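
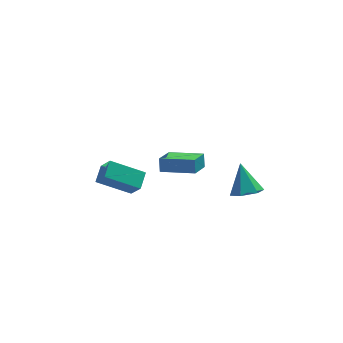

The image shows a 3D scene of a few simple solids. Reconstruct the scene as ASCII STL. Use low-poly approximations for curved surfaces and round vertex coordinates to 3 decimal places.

solid 
facet normal 0.071 -0.614 -0.786
outer loop
vertex 4.046 -0.05 -4.0
vertex 3.089 -0.056 -4.082
vertex 3.607 0.603 -4.55
endloop
endfacet
facet normal 0.787 0.610 0.096
outer loop
vertex 4.046 -0.05 -4.0
vertex 3.607 0.603 -4.55
vertex 2.951 1.136 -2.558
endloop
endfacet
facet normal 0.072 -0.615 -0.786
outer loop
vertex 3.607 0.603 -4.55
vertex 3.089 -0.056 -4.082
vertex 2.651 0.597 -4.633
endloop
endfacet
facet normal 0.016 0.967 -0.254
outer loop
vertex 3.607 0.603 -4.55
vertex 2.651 0.597 -4.633
vertex 2.951 1.136 -2.558
endloop
endfacet
facet normal 0.072 -0.615 -0.786
outer loop
vertex 2.651 0.597 -4.633
vertex 3.089 -0.056 -4.082
vertex 2.133 -0.062 -4.165
endloop
endfacet
facet normal -0.799 0.600 -0.040
outer loop
vertex 2.651 0.597 -4.633
vertex 2.133 -0.062 -4.165
vertex 2.951 1.136 -2.558
endloop
endfacet
facet normal 0.072 -0.615 -0.786
outer loop
vertex 2.133 -0.062 -4.165
vertex 3.089 -0.056 -4.082
vertex 2.571 -0.715 -3.614
endloop
endfacet
facet normal -0.843 -0.125 0.522
outer loop
vertex 2.133 -0.062 -4.165
vertex 2.571 -0.715 -3.614
vertex 2.951 1.136 -2.558
endloop
endfacet
facet normal 0.071 -0.614 -0.786
outer loop
vertex 2.571 -0.715 -3.614
vertex 3.089 -0.056 -4.082
vertex 3.528 -0.709 -3.532
endloop
endfacet
facet normal -0.072 -0.483 0.873
outer loop
vertex 2.571 -0.715 -3.614
vertex 3.528 -0.709 -3.532
vertex 2.951 1.136 -2.558
endloop
endfacet
facet normal 0.071 -0.614 -0.786
outer loop
vertex 3.528 -0.709 -3.532
vertex 3.089 -0.056 -4.082
vertex 4.046 -0.05 -4.0
endloop
endfacet
facet normal 0.743 -0.116 0.659
outer loop
vertex 3.528 -0.709 -3.532
vertex 4.046 -0.05 -4.0
vertex 2.951 1.136 -2.558
endloop
endfacet
facet normal -0.867 0.209 0.453
outer loop
vertex -4.732 -0.043 -1.125
vertex -4.283 0.874 -0.689
vertex -5.132 0.674 -2.222
endloop
endfacet
facet normal -0.404 -0.826 -0.392
outer loop
vertex -3.277 0.226 -3.191
vertex -4.732 -0.043 -1.125
vertex -5.132 0.674 -2.222
endloop
endfacet
facet normal -0.867 0.209 0.453
outer loop
vertex -5.132 0.674 -2.222
vertex -4.283 0.874 -0.689
vertex -4.683 1.591 -1.786
endloop
endfacet
facet normal -0.292 0.523 -0.801
outer loop
vertex -4.683 1.591 -1.786
vertex -3.277 0.226 -3.191
vertex -5.132 0.674 -2.222
endloop
endfacet
facet normal 0.292 -0.523 0.801
outer loop
vertex -4.732 -0.043 -1.125
vertex -2.428 0.426 -1.658
vertex -4.283 0.874 -0.689
endloop
endfacet
facet normal -0.404 -0.826 -0.392
outer loop
vertex -2.877 -0.491 -2.094
vertex -4.732 -0.043 -1.125
vertex -3.277 0.226 -3.191
endloop
endfacet
facet normal 0.292 -0.523 0.801
outer loop
vertex -2.877 -0.491 -2.094
vertex -2.428 0.426 -1.658
vertex -4.732 -0.043 -1.125
endloop
endfacet
facet normal 0.404 0.826 0.392
outer loop
vertex -4.283 0.874 -0.689
vertex -2.428 0.426 -1.658
vertex -4.683 1.591 -1.786
endloop
endfacet
facet normal -0.292 0.523 -0.801
outer loop
vertex -2.828 1.143 -2.755
vertex -3.277 0.226 -3.191
vertex -4.683 1.591 -1.786
endloop
endfacet
facet normal 0.404 0.826 0.392
outer loop
vertex -4.683 1.591 -1.786
vertex -2.428 0.426 -1.658
vertex -2.828 1.143 -2.755
endloop
endfacet
facet normal 0.867 -0.209 -0.453
outer loop
vertex -2.828 1.143 -2.755
vertex -2.877 -0.491 -2.094
vertex -3.277 0.226 -3.191
endloop
endfacet
facet normal 0.867 -0.209 -0.453
outer loop
vertex -2.428 0.426 -1.658
vertex -2.877 -0.491 -2.094
vertex -2.828 1.143 -2.755
endloop
endfacet
facet normal -0.872 0.446 -0.202
outer loop
vertex -1.274 2.712 -2.854
vertex -0.505 3.891 -3.571
vertex -1.32 2.272 -3.626
endloop
endfacet
facet normal -0.487 -0.746 0.454
outer loop
vertex 0.485 1.349 -3.209
vertex -1.274 2.712 -2.854
vertex -1.32 2.272 -3.626
endloop
endfacet
facet normal -0.872 0.446 -0.202
outer loop
vertex -1.32 2.272 -3.626
vertex -0.505 3.891 -3.571
vertex -0.551 3.451 -4.344
endloop
endfacet
facet normal -0.052 -0.494 -0.868
outer loop
vertex -0.551 3.451 -4.344
vertex 0.485 1.349 -3.209
vertex -1.32 2.272 -3.626
endloop
endfacet
facet normal 0.052 0.494 0.868
outer loop
vertex -1.274 2.712 -2.854
vertex 1.3 2.968 -3.154
vertex -0.505 3.891 -3.571
endloop
endfacet
facet normal -0.487 -0.746 0.454
outer loop
vertex 0.531 1.789 -2.436
vertex -1.274 2.712 -2.854
vertex 0.485 1.349 -3.209
endloop
endfacet
facet normal 0.052 0.494 0.868
outer loop
vertex 0.531 1.789 -2.436
vertex 1.3 2.968 -3.154
vertex -1.274 2.712 -2.854
endloop
endfacet
facet normal 0.487 0.746 -0.454
outer loop
vertex -0.505 3.891 -3.571
vertex 1.3 2.968 -3.154
vertex -0.551 3.451 -4.344
endloop
endfacet
facet normal -0.052 -0.494 -0.868
outer loop
vertex 1.254 2.528 -3.926
vertex 0.485 1.349 -3.209
vertex -0.551 3.451 -4.344
endloop
endfacet
facet normal 0.487 0.746 -0.454
outer loop
vertex -0.551 3.451 -4.344
vertex 1.3 2.968 -3.154
vertex 1.254 2.528 -3.926
endloop
endfacet
facet normal 0.872 -0.446 0.202
outer loop
vertex 1.254 2.528 -3.926
vertex 0.531 1.789 -2.436
vertex 0.485 1.349 -3.209
endloop
endfacet
facet normal 0.872 -0.446 0.202
outer loop
vertex 1.3 2.968 -3.154
vertex 0.531 1.789 -2.436
vertex 1.254 2.528 -3.926
endloop
endfacet

endsolid


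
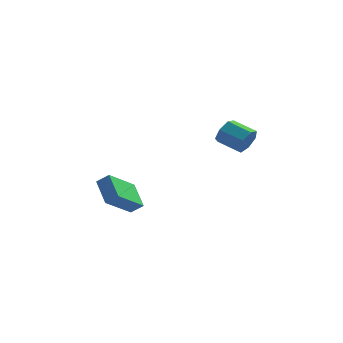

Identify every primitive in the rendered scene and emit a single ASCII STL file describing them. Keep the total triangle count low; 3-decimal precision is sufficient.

solid 
facet normal -0.792 -0.029 -0.610
outer loop
vertex -4.075 1.864 -2.072
vertex -4.83 2.988 -1.146
vertex -3.212 3.429 -3.268
endloop
endfacet
facet normal 0.459 -0.685 -0.565
outer loop
vertex -2.57 3.452 -2.774
vertex -4.075 1.864 -2.072
vertex -3.212 3.429 -3.268
endloop
endfacet
facet normal -0.792 -0.029 -0.610
outer loop
vertex -3.212 3.429 -3.268
vertex -4.83 2.988 -1.146
vertex -3.967 4.552 -2.342
endloop
endfacet
facet normal 0.401 0.728 -0.556
outer loop
vertex -3.967 4.552 -2.342
vertex -2.57 3.452 -2.774
vertex -3.212 3.429 -3.268
endloop
endfacet
facet normal -0.402 -0.728 0.556
outer loop
vertex -4.075 1.864 -2.072
vertex -4.188 3.011 -0.652
vertex -4.83 2.988 -1.146
endloop
endfacet
facet normal 0.460 -0.685 -0.564
outer loop
vertex -3.433 1.888 -1.578
vertex -4.075 1.864 -2.072
vertex -2.57 3.452 -2.774
endloop
endfacet
facet normal -0.401 -0.728 0.556
outer loop
vertex -3.433 1.888 -1.578
vertex -4.188 3.011 -0.652
vertex -4.075 1.864 -2.072
endloop
endfacet
facet normal -0.459 0.685 0.565
outer loop
vertex -4.83 2.988 -1.146
vertex -4.188 3.011 -0.652
vertex -3.967 4.552 -2.342
endloop
endfacet
facet normal 0.401 0.728 -0.556
outer loop
vertex -3.325 4.576 -1.848
vertex -2.57 3.452 -2.774
vertex -3.967 4.552 -2.342
endloop
endfacet
facet normal -0.460 0.685 0.565
outer loop
vertex -3.967 4.552 -2.342
vertex -4.188 3.011 -0.652
vertex -3.325 4.576 -1.848
endloop
endfacet
facet normal 0.792 0.029 0.610
outer loop
vertex -3.325 4.576 -1.848
vertex -3.433 1.888 -1.578
vertex -2.57 3.452 -2.774
endloop
endfacet
facet normal 0.792 0.029 0.610
outer loop
vertex -4.188 3.011 -0.652
vertex -3.433 1.888 -1.578
vertex -3.325 4.576 -1.848
endloop
endfacet
facet normal 0.889 -0.289 -0.355
outer loop
vertex 3.243 2.165 3.169
vertex 2.891 1.778 2.604
vertex 3.131 2.51 2.608
endloop
endfacet
facet normal 0.426 0.806 0.411
outer loop
vertex 3.243 2.165 3.169
vertex 3.131 2.51 2.608
vertex 2.06 2.55 3.641
endloop
endfacet
facet normal 0.425 0.807 0.410
outer loop
vertex 2.06 2.55 3.641
vertex 3.131 2.51 2.608
vertex 1.948 2.894 3.08
endloop
endfacet
facet normal -0.889 0.288 0.354
outer loop
vertex 2.06 2.55 3.641
vertex 1.948 2.894 3.08
vertex 1.709 2.162 3.076
endloop
endfacet
facet normal 0.889 -0.290 -0.355
outer loop
vertex 3.131 2.51 2.608
vertex 2.891 1.778 2.604
vertex 2.838 2.303 2.043
endloop
endfacet
facet normal 0.134 0.906 -0.401
outer loop
vertex 3.131 2.51 2.608
vertex 2.838 2.303 2.043
vertex 1.948 2.894 3.08
endloop
endfacet
facet normal 0.134 0.906 -0.402
outer loop
vertex 1.948 2.894 3.08
vertex 2.838 2.303 2.043
vertex 1.656 2.687 2.516
endloop
endfacet
facet normal -0.889 0.288 0.355
outer loop
vertex 1.948 2.894 3.08
vertex 1.656 2.687 2.516
vertex 1.709 2.162 3.076
endloop
endfacet
facet normal 0.889 -0.289 -0.354
outer loop
vertex 2.838 2.303 2.043
vertex 2.891 1.778 2.604
vertex 2.586 1.701 1.901
endloop
endfacet
facet normal -0.259 0.323 -0.910
outer loop
vertex 2.838 2.303 2.043
vertex 2.586 1.701 1.901
vertex 1.656 2.687 2.516
endloop
endfacet
facet normal -0.258 0.325 -0.910
outer loop
vertex 1.656 2.687 2.516
vertex 2.586 1.701 1.901
vertex 1.403 2.085 2.373
endloop
endfacet
facet normal -0.889 0.289 0.355
outer loop
vertex 1.656 2.687 2.516
vertex 1.403 2.085 2.373
vertex 1.709 2.162 3.076
endloop
endfacet
facet normal 0.889 -0.290 -0.354
outer loop
vertex 2.586 1.701 1.901
vertex 2.891 1.778 2.604
vertex 2.563 1.157 2.288
endloop
endfacet
facet normal -0.456 -0.503 -0.734
outer loop
vertex 2.586 1.701 1.901
vertex 2.563 1.157 2.288
vertex 1.403 2.085 2.373
endloop
endfacet
facet normal -0.456 -0.503 -0.734
outer loop
vertex 1.403 2.085 2.373
vertex 2.563 1.157 2.288
vertex 1.381 1.541 2.76
endloop
endfacet
facet normal -0.889 0.289 0.355
outer loop
vertex 1.403 2.085 2.373
vertex 1.381 1.541 2.76
vertex 1.709 2.162 3.076
endloop
endfacet
facet normal 0.889 -0.289 -0.356
outer loop
vertex 2.563 1.157 2.288
vertex 2.891 1.778 2.604
vertex 2.788 1.08 2.913
endloop
endfacet
facet normal -0.311 -0.950 -0.005
outer loop
vertex 2.563 1.157 2.288
vertex 2.788 1.08 2.913
vertex 1.381 1.541 2.76
endloop
endfacet
facet normal -0.311 -0.950 -0.006
outer loop
vertex 1.381 1.541 2.76
vertex 2.788 1.08 2.913
vertex 1.605 1.464 3.385
endloop
endfacet
facet normal -0.889 0.289 0.354
outer loop
vertex 1.381 1.541 2.76
vertex 1.605 1.464 3.385
vertex 1.709 2.162 3.076
endloop
endfacet
facet normal 0.889 -0.288 -0.355
outer loop
vertex 2.788 1.08 2.913
vertex 2.891 1.778 2.604
vertex 3.09 1.529 3.305
endloop
endfacet
facet normal 0.069 -0.682 0.728
outer loop
vertex 2.788 1.08 2.913
vertex 3.09 1.529 3.305
vertex 1.605 1.464 3.385
endloop
endfacet
facet normal 0.069 -0.682 0.728
outer loop
vertex 1.605 1.464 3.385
vertex 3.09 1.529 3.305
vertex 1.908 1.913 3.777
endloop
endfacet
facet normal -0.889 0.290 0.355
outer loop
vertex 1.605 1.464 3.385
vertex 1.908 1.913 3.777
vertex 1.709 2.162 3.076
endloop
endfacet
facet normal 0.889 -0.290 -0.355
outer loop
vertex 3.09 1.529 3.305
vertex 2.891 1.778 2.604
vertex 3.243 2.165 3.169
endloop
endfacet
facet normal 0.397 0.100 0.912
outer loop
vertex 3.09 1.529 3.305
vertex 3.243 2.165 3.169
vertex 1.908 1.913 3.777
endloop
endfacet
facet normal 0.397 0.100 0.912
outer loop
vertex 1.908 1.913 3.777
vertex 3.243 2.165 3.169
vertex 2.06 2.55 3.641
endloop
endfacet
facet normal -0.889 0.288 0.355
outer loop
vertex 1.908 1.913 3.777
vertex 2.06 2.55 3.641
vertex 1.709 2.162 3.076
endloop
endfacet

endsolid


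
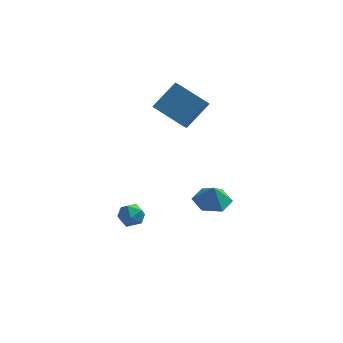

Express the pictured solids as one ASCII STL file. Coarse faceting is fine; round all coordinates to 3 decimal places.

solid 
facet normal -0.588 -0.475 -0.655
outer loop
vertex 0.089 1.66 2.698
vertex -1.486 2.574 3.448
vertex 0.227 2.497 1.967
endloop
endfacet
facet normal 0.800 -0.464 -0.381
outer loop
vertex 1.326 3.386 3.192
vertex 0.089 1.66 2.698
vertex 0.227 2.497 1.967
endloop
endfacet
facet normal -0.588 -0.475 -0.655
outer loop
vertex 0.227 2.497 1.967
vertex -1.486 2.574 3.448
vertex -1.348 3.412 2.717
endloop
endfacet
facet normal 0.123 0.747 -0.653
outer loop
vertex -1.348 3.412 2.717
vertex 1.326 3.386 3.192
vertex 0.227 2.497 1.967
endloop
endfacet
facet normal -0.123 -0.748 0.653
outer loop
vertex 0.089 1.66 2.698
vertex -0.387 3.463 4.673
vertex -1.486 2.574 3.448
endloop
endfacet
facet normal 0.800 -0.464 -0.381
outer loop
vertex 1.188 2.548 3.923
vertex 0.089 1.66 2.698
vertex 1.326 3.386 3.192
endloop
endfacet
facet normal -0.123 -0.748 0.653
outer loop
vertex 1.188 2.548 3.923
vertex -0.387 3.463 4.673
vertex 0.089 1.66 2.698
endloop
endfacet
facet normal -0.800 0.464 0.381
outer loop
vertex -1.486 2.574 3.448
vertex -0.387 3.463 4.673
vertex -1.348 3.412 2.717
endloop
endfacet
facet normal 0.123 0.748 -0.653
outer loop
vertex -0.249 4.3 3.942
vertex 1.326 3.386 3.192
vertex -1.348 3.412 2.717
endloop
endfacet
facet normal -0.800 0.464 0.381
outer loop
vertex -1.348 3.412 2.717
vertex -0.387 3.463 4.673
vertex -0.249 4.3 3.942
endloop
endfacet
facet normal 0.588 0.475 0.655
outer loop
vertex -0.249 4.3 3.942
vertex 1.188 2.548 3.923
vertex 1.326 3.386 3.192
endloop
endfacet
facet normal 0.588 0.475 0.655
outer loop
vertex -0.387 3.463 4.673
vertex 1.188 2.548 3.923
vertex -0.249 4.3 3.942
endloop
endfacet
facet normal -0.988 0.143 -0.064
outer loop
vertex -2.966 0.029 -3.372
vertex -3.07 -0.396 -2.716
vertex -2.96 0.384 -2.667
endloop
endfacet
facet normal -0.631 0.695 -0.345
outer loop
vertex -2.966 0.029 -3.372
vertex -2.96 0.384 -2.667
vertex -2.433 0.59 -3.217
endloop
endfacet
facet normal -0.216 0.446 -0.869
outer loop
vertex -2.966 0.029 -3.372
vertex -2.433 0.59 -3.217
vertex -2.218 -0.062 -3.605
endloop
endfacet
facet normal -0.316 -0.261 -0.912
outer loop
vertex -2.966 0.029 -3.372
vertex -2.218 -0.062 -3.605
vertex -2.611 -0.671 -3.295
endloop
endfacet
facet normal -0.792 -0.447 -0.415
outer loop
vertex -2.966 0.029 -3.372
vertex -2.611 -0.671 -3.295
vertex -3.07 -0.396 -2.716
endloop
endfacet
facet normal -0.207 0.965 0.163
outer loop
vertex -2.433 0.59 -3.217
vertex -2.96 0.384 -2.667
vertex -2.209 0.511 -2.465
endloop
endfacet
facet normal -0.784 0.072 0.616
outer loop
vertex -2.96 0.384 -2.667
vertex -3.07 -0.396 -2.716
vertex -2.602 -0.098 -2.155
endloop
endfacet
facet normal -0.469 -0.882 0.047
outer loop
vertex -3.07 -0.396 -2.716
vertex -2.611 -0.671 -3.295
vertex -2.387 -0.75 -2.543
endloop
endfacet
facet normal 0.302 -0.580 -0.757
outer loop
vertex -2.611 -0.671 -3.295
vertex -2.218 -0.062 -3.605
vertex -1.86 -0.544 -3.093
endloop
endfacet
facet normal 0.464 0.561 -0.685
outer loop
vertex -2.218 -0.062 -3.605
vertex -2.433 0.59 -3.217
vertex -1.75 0.236 -3.044
endloop
endfacet
facet normal 0.316 0.261 0.912
outer loop
vertex -1.854 -0.189 -2.388
vertex -2.209 0.511 -2.465
vertex -2.602 -0.098 -2.155
endloop
endfacet
facet normal 0.216 -0.446 0.869
outer loop
vertex -1.854 -0.189 -2.388
vertex -2.602 -0.098 -2.155
vertex -2.387 -0.75 -2.543
endloop
endfacet
facet normal 0.631 -0.695 0.345
outer loop
vertex -1.854 -0.189 -2.388
vertex -2.387 -0.75 -2.543
vertex -1.86 -0.544 -3.093
endloop
endfacet
facet normal 0.988 -0.143 0.064
outer loop
vertex -1.854 -0.189 -2.388
vertex -1.86 -0.544 -3.093
vertex -1.75 0.236 -3.044
endloop
endfacet
facet normal 0.792 0.447 0.415
outer loop
vertex -1.854 -0.189 -2.388
vertex -1.75 0.236 -3.044
vertex -2.209 0.511 -2.465
endloop
endfacet
facet normal -0.302 0.580 0.757
outer loop
vertex -2.602 -0.098 -2.155
vertex -2.209 0.511 -2.465
vertex -2.96 0.384 -2.667
endloop
endfacet
facet normal -0.464 -0.561 0.685
outer loop
vertex -2.387 -0.75 -2.543
vertex -2.602 -0.098 -2.155
vertex -3.07 -0.396 -2.716
endloop
endfacet
facet normal 0.207 -0.965 -0.163
outer loop
vertex -1.86 -0.544 -3.093
vertex -2.387 -0.75 -2.543
vertex -2.611 -0.671 -3.295
endloop
endfacet
facet normal 0.784 -0.072 -0.616
outer loop
vertex -1.75 0.236 -3.044
vertex -1.86 -0.544 -3.093
vertex -2.218 -0.062 -3.605
endloop
endfacet
facet normal 0.469 0.882 -0.047
outer loop
vertex -2.209 0.511 -2.465
vertex -1.75 0.236 -3.044
vertex -2.433 0.59 -3.217
endloop
endfacet
facet normal -0.080 0.148 -0.986
outer loop
vertex 2.209 -3.418 0.331
vertex 1.688 -2.593 0.497
vertex 2.674 -2.55 0.423
endloop
endfacet
facet normal 0.730 -0.446 0.518
outer loop
vertex 2.209 -3.418 0.331
vertex 2.674 -2.55 0.423
vertex 1.772 -2.747 1.523
endloop
endfacet
facet normal -0.080 0.149 -0.986
outer loop
vertex 2.674 -2.55 0.423
vertex 1.688 -2.593 0.497
vertex 2.154 -1.724 0.59
endloop
endfacet
facet normal 0.705 0.316 0.635
outer loop
vertex 2.674 -2.55 0.423
vertex 2.154 -1.724 0.59
vertex 1.772 -2.747 1.523
endloop
endfacet
facet normal -0.081 0.149 -0.986
outer loop
vertex 2.154 -1.724 0.59
vertex 1.688 -2.593 0.497
vertex 1.167 -1.768 0.664
endloop
endfacet
facet normal 0.026 0.668 0.743
outer loop
vertex 2.154 -1.724 0.59
vertex 1.167 -1.768 0.664
vertex 1.772 -2.747 1.523
endloop
endfacet
facet normal -0.080 0.149 -0.986
outer loop
vertex 1.167 -1.768 0.664
vertex 1.688 -2.593 0.497
vertex 0.702 -2.636 0.571
endloop
endfacet
facet normal -0.627 0.257 0.735
outer loop
vertex 1.167 -1.768 0.664
vertex 0.702 -2.636 0.571
vertex 1.772 -2.747 1.523
endloop
endfacet
facet normal -0.080 0.147 -0.986
outer loop
vertex 0.702 -2.636 0.571
vertex 1.688 -2.593 0.497
vertex 1.223 -3.462 0.405
endloop
endfacet
facet normal -0.603 -0.504 0.618
outer loop
vertex 0.702 -2.636 0.571
vertex 1.223 -3.462 0.405
vertex 1.772 -2.747 1.523
endloop
endfacet
facet normal -0.081 0.147 -0.986
outer loop
vertex 1.223 -3.462 0.405
vertex 1.688 -2.593 0.497
vertex 2.209 -3.418 0.331
endloop
endfacet
facet normal 0.077 -0.857 0.510
outer loop
vertex 1.223 -3.462 0.405
vertex 2.209 -3.418 0.331
vertex 1.772 -2.747 1.523
endloop
endfacet

endsolid


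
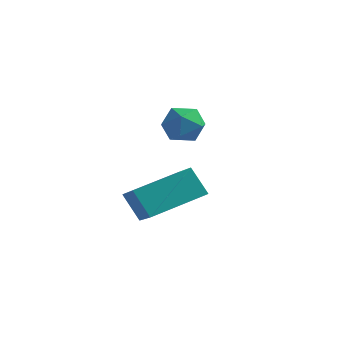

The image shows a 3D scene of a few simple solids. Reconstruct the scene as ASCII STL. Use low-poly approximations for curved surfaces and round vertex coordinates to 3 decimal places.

solid 
facet normal -0.553 0.005 0.833
outer loop
vertex -0.807 -1.561 -2.535
vertex -1.763 -0.764 -3.175
vertex -1.773 -3.23 -3.167
endloop
endfacet
facet normal 0.684 -0.569 0.457
outer loop
vertex -1.137 -3.236 -4.125
vertex -0.807 -1.561 -2.535
vertex -1.773 -3.23 -3.167
endloop
endfacet
facet normal -0.554 0.005 0.833
outer loop
vertex -1.773 -3.23 -3.167
vertex -1.763 -0.764 -3.175
vertex -2.73 -2.434 -3.808
endloop
endfacet
facet normal -0.476 -0.823 -0.311
outer loop
vertex -2.73 -2.434 -3.808
vertex -1.137 -3.236 -4.125
vertex -1.773 -3.23 -3.167
endloop
endfacet
facet normal 0.477 0.822 0.311
outer loop
vertex -0.807 -1.561 -2.535
vertex -1.127 -0.77 -4.133
vertex -1.763 -0.764 -3.175
endloop
endfacet
facet normal 0.683 -0.569 0.458
outer loop
vertex -0.17 -1.566 -3.492
vertex -0.807 -1.561 -2.535
vertex -1.137 -3.236 -4.125
endloop
endfacet
facet normal 0.475 0.823 0.312
outer loop
vertex -0.17 -1.566 -3.492
vertex -1.127 -0.77 -4.133
vertex -0.807 -1.561 -2.535
endloop
endfacet
facet normal -0.683 0.569 -0.457
outer loop
vertex -1.763 -0.764 -3.175
vertex -1.127 -0.77 -4.133
vertex -2.73 -2.434 -3.808
endloop
endfacet
facet normal -0.476 -0.822 -0.313
outer loop
vertex -2.093 -2.439 -4.765
vertex -1.137 -3.236 -4.125
vertex -2.73 -2.434 -3.808
endloop
endfacet
facet normal -0.683 0.569 -0.458
outer loop
vertex -2.73 -2.434 -3.808
vertex -1.127 -0.77 -4.133
vertex -2.093 -2.439 -4.765
endloop
endfacet
facet normal 0.554 -0.005 -0.833
outer loop
vertex -2.093 -2.439 -4.765
vertex -0.17 -1.566 -3.492
vertex -1.137 -3.236 -4.125
endloop
endfacet
facet normal 0.554 -0.005 -0.833
outer loop
vertex -1.127 -0.77 -4.133
vertex -0.17 -1.566 -3.492
vertex -2.093 -2.439 -4.765
endloop
endfacet
facet normal -0.817 0.360 0.450
outer loop
vertex -3.773 1.375 -2.068
vertex -3.423 1.255 -1.337
vertex -3.323 1.97 -1.727
endloop
endfacet
facet normal -0.727 0.660 -0.192
outer loop
vertex -3.773 1.375 -2.068
vertex -3.323 1.97 -1.727
vertex -3.255 1.812 -2.529
endloop
endfacet
facet normal -0.721 0.139 -0.679
outer loop
vertex -3.773 1.375 -2.068
vertex -3.255 1.812 -2.529
vertex -3.312 1.001 -2.634
endloop
endfacet
facet normal -0.808 -0.482 -0.339
outer loop
vertex -3.773 1.375 -2.068
vertex -3.312 1.001 -2.634
vertex -3.416 0.657 -1.897
endloop
endfacet
facet normal -0.867 -0.346 0.358
outer loop
vertex -3.773 1.375 -2.068
vertex -3.416 0.657 -1.897
vertex -3.423 1.255 -1.337
endloop
endfacet
facet normal -0.087 0.976 -0.200
outer loop
vertex -3.255 1.812 -2.529
vertex -3.323 1.97 -1.727
vertex -2.584 1.963 -2.083
endloop
endfacet
facet normal -0.233 0.491 0.840
outer loop
vertex -3.323 1.97 -1.727
vertex -3.423 1.255 -1.337
vertex -2.688 1.619 -1.346
endloop
endfacet
facet normal -0.313 -0.651 0.691
outer loop
vertex -3.423 1.255 -1.337
vertex -3.416 0.657 -1.897
vertex -2.745 0.808 -1.451
endloop
endfacet
facet normal -0.219 -0.872 -0.438
outer loop
vertex -3.416 0.657 -1.897
vertex -3.312 1.001 -2.634
vertex -2.677 0.65 -2.253
endloop
endfacet
facet normal -0.078 0.133 -0.988
outer loop
vertex -3.312 1.001 -2.634
vertex -3.255 1.812 -2.529
vertex -2.577 1.365 -2.643
endloop
endfacet
facet normal 0.808 0.482 0.339
outer loop
vertex -2.227 1.245 -1.912
vertex -2.584 1.963 -2.083
vertex -2.688 1.619 -1.346
endloop
endfacet
facet normal 0.721 -0.139 0.679
outer loop
vertex -2.227 1.245 -1.912
vertex -2.688 1.619 -1.346
vertex -2.745 0.808 -1.451
endloop
endfacet
facet normal 0.727 -0.660 0.192
outer loop
vertex -2.227 1.245 -1.912
vertex -2.745 0.808 -1.451
vertex -2.677 0.65 -2.253
endloop
endfacet
facet normal 0.817 -0.360 -0.450
outer loop
vertex -2.227 1.245 -1.912
vertex -2.677 0.65 -2.253
vertex -2.577 1.365 -2.643
endloop
endfacet
facet normal 0.867 0.346 -0.358
outer loop
vertex -2.227 1.245 -1.912
vertex -2.577 1.365 -2.643
vertex -2.584 1.963 -2.083
endloop
endfacet
facet normal 0.219 0.872 0.438
outer loop
vertex -2.688 1.619 -1.346
vertex -2.584 1.963 -2.083
vertex -3.323 1.97 -1.727
endloop
endfacet
facet normal 0.078 -0.133 0.988
outer loop
vertex -2.745 0.808 -1.451
vertex -2.688 1.619 -1.346
vertex -3.423 1.255 -1.337
endloop
endfacet
facet normal 0.087 -0.976 0.200
outer loop
vertex -2.677 0.65 -2.253
vertex -2.745 0.808 -1.451
vertex -3.416 0.657 -1.897
endloop
endfacet
facet normal 0.233 -0.491 -0.840
outer loop
vertex -2.577 1.365 -2.643
vertex -2.677 0.65 -2.253
vertex -3.312 1.001 -2.634
endloop
endfacet
facet normal 0.313 0.651 -0.691
outer loop
vertex -2.584 1.963 -2.083
vertex -2.577 1.365 -2.643
vertex -3.255 1.812 -2.529
endloop
endfacet

endsolid


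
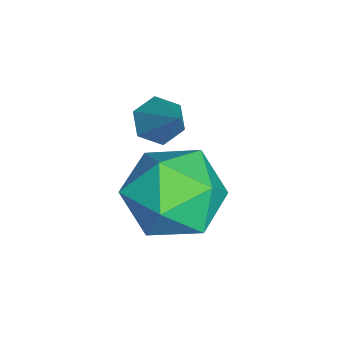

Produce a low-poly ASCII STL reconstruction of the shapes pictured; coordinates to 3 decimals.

solid 
facet normal -0.622 -0.344 -0.704
outer loop
vertex -3.518 -4.504 -3.366
vertex -3.942 -4.067 -3.205
vertex -3.511 -3.941 -3.647
endloop
endfacet
facet normal 0.945 -0.155 -0.287
outer loop
vertex -3.518 -4.504 -3.366
vertex -3.511 -3.941 -3.647
vertex -2.978 -3.533 -2.115
endloop
endfacet
facet normal -0.621 -0.344 -0.704
outer loop
vertex -3.511 -3.941 -3.647
vertex -3.942 -4.067 -3.205
vertex -3.935 -3.503 -3.487
endloop
endfacet
facet normal 0.585 0.710 -0.393
outer loop
vertex -3.511 -3.941 -3.647
vertex -3.935 -3.503 -3.487
vertex -2.978 -3.533 -2.115
endloop
endfacet
facet normal -0.622 -0.344 -0.703
outer loop
vertex -3.935 -3.503 -3.487
vertex -3.942 -4.067 -3.205
vertex -4.366 -3.629 -3.044
endloop
endfacet
facet normal -0.154 0.980 0.129
outer loop
vertex -3.935 -3.503 -3.487
vertex -4.366 -3.629 -3.044
vertex -2.978 -3.533 -2.115
endloop
endfacet
facet normal -0.622 -0.344 -0.703
outer loop
vertex -4.366 -3.629 -3.044
vertex -3.942 -4.067 -3.205
vertex -4.372 -4.193 -2.763
endloop
endfacet
facet normal -0.532 0.382 0.756
outer loop
vertex -4.366 -3.629 -3.044
vertex -4.372 -4.193 -2.763
vertex -2.978 -3.533 -2.115
endloop
endfacet
facet normal -0.622 -0.344 -0.703
outer loop
vertex -4.372 -4.193 -2.763
vertex -3.942 -4.067 -3.205
vertex -3.948 -4.63 -2.924
endloop
endfacet
facet normal -0.171 -0.482 0.859
outer loop
vertex -4.372 -4.193 -2.763
vertex -3.948 -4.63 -2.924
vertex -2.978 -3.533 -2.115
endloop
endfacet
facet normal -0.622 -0.344 -0.703
outer loop
vertex -3.948 -4.63 -2.924
vertex -3.942 -4.067 -3.205
vertex -3.518 -4.504 -3.366
endloop
endfacet
facet normal 0.567 -0.751 0.338
outer loop
vertex -3.948 -4.63 -2.924
vertex -3.518 -4.504 -3.366
vertex -2.978 -3.533 -2.115
endloop
endfacet
facet normal -0.079 0.373 0.925
outer loop
vertex -2.674 -3.075 -2.884
vertex -1.82 -3.895 -2.481
vertex -1.46 -2.774 -2.902
endloop
endfacet
facet normal -0.210 0.875 0.436
outer loop
vertex -2.674 -3.075 -2.884
vertex -1.46 -2.774 -2.902
vertex -2.194 -2.469 -3.868
endloop
endfacet
facet normal -0.757 0.653 0.033
outer loop
vertex -2.674 -3.075 -2.884
vertex -2.194 -2.469 -3.868
vertex -3.008 -3.403 -4.045
endloop
endfacet
facet normal -0.962 0.014 0.273
outer loop
vertex -2.674 -3.075 -2.884
vertex -3.008 -3.403 -4.045
vertex -2.777 -4.284 -3.187
endloop
endfacet
facet normal -0.543 -0.160 0.824
outer loop
vertex -2.674 -3.075 -2.884
vertex -2.777 -4.284 -3.187
vertex -1.82 -3.895 -2.481
endloop
endfacet
facet normal 0.365 0.931 0.017
outer loop
vertex -2.194 -2.469 -3.868
vertex -1.46 -2.774 -2.902
vertex -1.043 -2.916 -4.073
endloop
endfacet
facet normal 0.577 0.118 0.808
outer loop
vertex -1.46 -2.774 -2.902
vertex -1.82 -3.895 -2.481
vertex -0.812 -3.797 -3.215
endloop
endfacet
facet normal -0.174 -0.744 0.645
outer loop
vertex -1.82 -3.895 -2.481
vertex -2.777 -4.284 -3.187
vertex -1.626 -4.731 -3.392
endloop
endfacet
facet normal -0.851 -0.464 -0.247
outer loop
vertex -2.777 -4.284 -3.187
vertex -3.008 -3.403 -4.045
vertex -2.36 -4.426 -4.358
endloop
endfacet
facet normal -0.518 0.572 -0.635
outer loop
vertex -3.008 -3.403 -4.045
vertex -2.194 -2.469 -3.868
vertex -2.0 -3.305 -4.779
endloop
endfacet
facet normal 0.962 -0.014 -0.273
outer loop
vertex -1.146 -4.125 -4.376
vertex -1.043 -2.916 -4.073
vertex -0.812 -3.797 -3.215
endloop
endfacet
facet normal 0.757 -0.653 -0.033
outer loop
vertex -1.146 -4.125 -4.376
vertex -0.812 -3.797 -3.215
vertex -1.626 -4.731 -3.392
endloop
endfacet
facet normal 0.210 -0.875 -0.436
outer loop
vertex -1.146 -4.125 -4.376
vertex -1.626 -4.731 -3.392
vertex -2.36 -4.426 -4.358
endloop
endfacet
facet normal 0.079 -0.373 -0.925
outer loop
vertex -1.146 -4.125 -4.376
vertex -2.36 -4.426 -4.358
vertex -2.0 -3.305 -4.779
endloop
endfacet
facet normal 0.543 0.160 -0.824
outer loop
vertex -1.146 -4.125 -4.376
vertex -2.0 -3.305 -4.779
vertex -1.043 -2.916 -4.073
endloop
endfacet
facet normal 0.851 0.464 0.247
outer loop
vertex -0.812 -3.797 -3.215
vertex -1.043 -2.916 -4.073
vertex -1.46 -2.774 -2.902
endloop
endfacet
facet normal 0.518 -0.572 0.635
outer loop
vertex -1.626 -4.731 -3.392
vertex -0.812 -3.797 -3.215
vertex -1.82 -3.895 -2.481
endloop
endfacet
facet normal -0.365 -0.931 -0.017
outer loop
vertex -2.36 -4.426 -4.358
vertex -1.626 -4.731 -3.392
vertex -2.777 -4.284 -3.187
endloop
endfacet
facet normal -0.577 -0.118 -0.808
outer loop
vertex -2.0 -3.305 -4.779
vertex -2.36 -4.426 -4.358
vertex -3.008 -3.403 -4.045
endloop
endfacet
facet normal 0.174 0.744 -0.645
outer loop
vertex -1.043 -2.916 -4.073
vertex -2.0 -3.305 -4.779
vertex -2.194 -2.469 -3.868
endloop
endfacet

endsolid


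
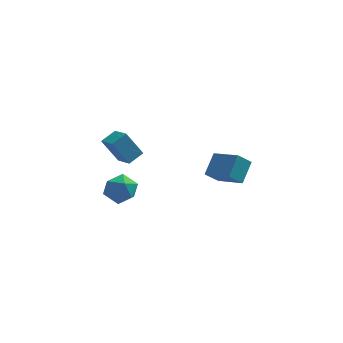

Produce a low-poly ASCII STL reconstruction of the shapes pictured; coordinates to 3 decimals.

solid 
facet normal -0.034 0.930 0.366
outer loop
vertex -2.346 3.632 -3.863
vertex -3.427 3.499 -3.624
vertex -2.652 3.23 -2.869
endloop
endfacet
facet normal 0.616 0.646 0.451
outer loop
vertex -2.346 3.632 -3.863
vertex -2.652 3.23 -2.869
vertex -1.786 2.782 -3.409
endloop
endfacet
facet normal 0.864 0.465 -0.194
outer loop
vertex -2.346 3.632 -3.863
vertex -1.786 2.782 -3.409
vertex -2.026 2.774 -4.498
endloop
endfacet
facet normal 0.367 0.638 -0.677
outer loop
vertex -2.346 3.632 -3.863
vertex -2.026 2.774 -4.498
vertex -3.04 3.217 -4.63
endloop
endfacet
facet normal -0.187 0.925 -0.331
outer loop
vertex -2.346 3.632 -3.863
vertex -3.04 3.217 -4.63
vertex -3.427 3.499 -3.624
endloop
endfacet
facet normal 0.547 0.049 0.836
outer loop
vertex -1.786 2.782 -3.409
vertex -2.652 3.23 -2.869
vertex -2.52 2.123 -2.89
endloop
endfacet
facet normal -0.504 0.508 0.698
outer loop
vertex -2.652 3.23 -2.869
vertex -3.427 3.499 -3.624
vertex -3.534 2.566 -3.022
endloop
endfacet
facet normal -0.752 0.500 -0.429
outer loop
vertex -3.427 3.499 -3.624
vertex -3.04 3.217 -4.63
vertex -3.774 2.558 -4.111
endloop
endfacet
facet normal 0.144 0.036 -0.989
outer loop
vertex -3.04 3.217 -4.63
vertex -2.026 2.774 -4.498
vertex -2.908 2.11 -4.651
endloop
endfacet
facet normal 0.948 -0.242 -0.207
outer loop
vertex -2.026 2.774 -4.498
vertex -1.786 2.782 -3.409
vertex -2.133 1.841 -3.896
endloop
endfacet
facet normal -0.367 -0.638 0.677
outer loop
vertex -3.214 1.708 -3.657
vertex -2.52 2.123 -2.89
vertex -3.534 2.566 -3.022
endloop
endfacet
facet normal -0.864 -0.465 0.194
outer loop
vertex -3.214 1.708 -3.657
vertex -3.534 2.566 -3.022
vertex -3.774 2.558 -4.111
endloop
endfacet
facet normal -0.616 -0.646 -0.451
outer loop
vertex -3.214 1.708 -3.657
vertex -3.774 2.558 -4.111
vertex -2.908 2.11 -4.651
endloop
endfacet
facet normal 0.034 -0.930 -0.366
outer loop
vertex -3.214 1.708 -3.657
vertex -2.908 2.11 -4.651
vertex -2.133 1.841 -3.896
endloop
endfacet
facet normal 0.187 -0.925 0.331
outer loop
vertex -3.214 1.708 -3.657
vertex -2.133 1.841 -3.896
vertex -2.52 2.123 -2.89
endloop
endfacet
facet normal -0.144 -0.036 0.989
outer loop
vertex -3.534 2.566 -3.022
vertex -2.52 2.123 -2.89
vertex -2.652 3.23 -2.869
endloop
endfacet
facet normal -0.948 0.242 0.207
outer loop
vertex -3.774 2.558 -4.111
vertex -3.534 2.566 -3.022
vertex -3.427 3.499 -3.624
endloop
endfacet
facet normal -0.547 -0.049 -0.836
outer loop
vertex -2.908 2.11 -4.651
vertex -3.774 2.558 -4.111
vertex -3.04 3.217 -4.63
endloop
endfacet
facet normal 0.504 -0.508 -0.698
outer loop
vertex -2.133 1.841 -3.896
vertex -2.908 2.11 -4.651
vertex -2.026 2.774 -4.498
endloop
endfacet
facet normal 0.752 -0.500 0.429
outer loop
vertex -2.52 2.123 -2.89
vertex -2.133 1.841 -3.896
vertex -1.786 2.782 -3.409
endloop
endfacet
facet normal -0.673 0.639 -0.372
outer loop
vertex 2.497 1.444 0.215
vertex 3.256 1.779 -0.581
vertex 1.979 0.341 -0.743
endloop
endfacet
facet normal -0.660 -0.291 0.692
outer loop
vertex 3.284 -0.899 -0.019
vertex 2.497 1.444 0.215
vertex 1.979 0.341 -0.743
endloop
endfacet
facet normal -0.673 0.639 -0.372
outer loop
vertex 1.979 0.341 -0.743
vertex 3.256 1.779 -0.581
vertex 2.738 0.676 -1.539
endloop
endfacet
facet normal -0.334 -0.712 -0.618
outer loop
vertex 2.738 0.676 -1.539
vertex 3.284 -0.899 -0.019
vertex 1.979 0.341 -0.743
endloop
endfacet
facet normal 0.334 0.712 0.618
outer loop
vertex 2.497 1.444 0.215
vertex 4.561 0.539 0.143
vertex 3.256 1.779 -0.581
endloop
endfacet
facet normal -0.660 -0.291 0.692
outer loop
vertex 3.802 0.204 0.939
vertex 2.497 1.444 0.215
vertex 3.284 -0.899 -0.019
endloop
endfacet
facet normal 0.334 0.712 0.618
outer loop
vertex 3.802 0.204 0.939
vertex 4.561 0.539 0.143
vertex 2.497 1.444 0.215
endloop
endfacet
facet normal 0.660 0.291 -0.692
outer loop
vertex 3.256 1.779 -0.581
vertex 4.561 0.539 0.143
vertex 2.738 0.676 -1.539
endloop
endfacet
facet normal -0.334 -0.712 -0.618
outer loop
vertex 4.043 -0.564 -0.815
vertex 3.284 -0.899 -0.019
vertex 2.738 0.676 -1.539
endloop
endfacet
facet normal 0.660 0.291 -0.692
outer loop
vertex 2.738 0.676 -1.539
vertex 4.561 0.539 0.143
vertex 4.043 -0.564 -0.815
endloop
endfacet
facet normal 0.673 -0.639 0.372
outer loop
vertex 4.043 -0.564 -0.815
vertex 3.802 0.204 0.939
vertex 3.284 -0.899 -0.019
endloop
endfacet
facet normal 0.673 -0.639 0.372
outer loop
vertex 4.561 0.539 0.143
vertex 3.802 0.204 0.939
vertex 4.043 -0.564 -0.815
endloop
endfacet
facet normal -0.477 0.791 -0.383
outer loop
vertex -3.589 -2.028 3.719
vertex -2.863 -1.405 4.101
vertex -2.696 -2.186 2.281
endloop
endfacet
facet normal -0.705 -0.604 -0.372
outer loop
vertex -2.077 -3.215 2.779
vertex -3.589 -2.028 3.719
vertex -2.696 -2.186 2.281
endloop
endfacet
facet normal -0.477 0.791 -0.383
outer loop
vertex -2.696 -2.186 2.281
vertex -2.863 -1.405 4.101
vertex -1.97 -1.563 2.664
endloop
endfacet
facet normal 0.526 -0.093 -0.846
outer loop
vertex -1.97 -1.563 2.664
vertex -2.077 -3.215 2.779
vertex -2.696 -2.186 2.281
endloop
endfacet
facet normal -0.525 0.093 0.846
outer loop
vertex -3.589 -2.028 3.719
vertex -2.244 -2.434 4.599
vertex -2.863 -1.405 4.101
endloop
endfacet
facet normal -0.705 -0.604 -0.372
outer loop
vertex -2.97 -3.057 4.216
vertex -3.589 -2.028 3.719
vertex -2.077 -3.215 2.779
endloop
endfacet
facet normal -0.525 0.092 0.846
outer loop
vertex -2.97 -3.057 4.216
vertex -2.244 -2.434 4.599
vertex -3.589 -2.028 3.719
endloop
endfacet
facet normal 0.705 0.604 0.372
outer loop
vertex -2.863 -1.405 4.101
vertex -2.244 -2.434 4.599
vertex -1.97 -1.563 2.664
endloop
endfacet
facet normal 0.525 -0.093 -0.846
outer loop
vertex -1.351 -2.592 3.161
vertex -2.077 -3.215 2.779
vertex -1.97 -1.563 2.664
endloop
endfacet
facet normal 0.705 0.604 0.372
outer loop
vertex -1.97 -1.563 2.664
vertex -2.244 -2.434 4.599
vertex -1.351 -2.592 3.161
endloop
endfacet
facet normal 0.477 -0.791 0.383
outer loop
vertex -1.351 -2.592 3.161
vertex -2.97 -3.057 4.216
vertex -2.077 -3.215 2.779
endloop
endfacet
facet normal 0.477 -0.791 0.383
outer loop
vertex -2.244 -2.434 4.599
vertex -2.97 -3.057 4.216
vertex -1.351 -2.592 3.161
endloop
endfacet

endsolid


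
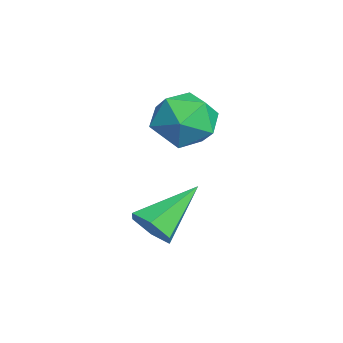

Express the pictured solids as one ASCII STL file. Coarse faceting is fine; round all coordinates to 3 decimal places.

solid 
facet normal -0.783 0.594 0.186
outer loop
vertex -2.761 -2.446 2.156
vertex -2.471 -2.431 3.33
vertex -2.015 -1.596 2.584
endloop
endfacet
facet normal -0.531 0.704 -0.472
outer loop
vertex -2.761 -2.446 2.156
vertex -2.015 -1.596 2.584
vertex -1.779 -2.129 1.525
endloop
endfacet
facet normal -0.558 0.084 -0.826
outer loop
vertex -2.761 -2.446 2.156
vertex -1.779 -2.129 1.525
vertex -2.089 -3.294 1.616
endloop
endfacet
facet normal -0.827 -0.409 -0.386
outer loop
vertex -2.761 -2.446 2.156
vertex -2.089 -3.294 1.616
vertex -2.517 -3.481 2.731
endloop
endfacet
facet normal -0.966 -0.095 0.240
outer loop
vertex -2.761 -2.446 2.156
vertex -2.517 -3.481 2.731
vertex -2.471 -2.431 3.33
endloop
endfacet
facet normal 0.154 0.896 -0.416
outer loop
vertex -1.779 -2.129 1.525
vertex -2.015 -1.596 2.584
vertex -0.883 -1.919 2.309
endloop
endfacet
facet normal -0.254 0.718 0.648
outer loop
vertex -2.015 -1.596 2.584
vertex -2.471 -2.431 3.33
vertex -1.311 -2.106 3.424
endloop
endfacet
facet normal -0.551 -0.395 0.735
outer loop
vertex -2.471 -2.431 3.33
vertex -2.517 -3.481 2.731
vertex -1.621 -3.271 3.515
endloop
endfacet
facet normal -0.325 -0.904 -0.276
outer loop
vertex -2.517 -3.481 2.731
vertex -2.089 -3.294 1.616
vertex -1.385 -3.804 2.456
endloop
endfacet
facet normal 0.110 -0.106 -0.988
outer loop
vertex -2.089 -3.294 1.616
vertex -1.779 -2.129 1.525
vertex -0.929 -2.969 1.71
endloop
endfacet
facet normal 0.827 0.409 0.386
outer loop
vertex -0.639 -2.954 2.884
vertex -0.883 -1.919 2.309
vertex -1.311 -2.106 3.424
endloop
endfacet
facet normal 0.558 -0.084 0.826
outer loop
vertex -0.639 -2.954 2.884
vertex -1.311 -2.106 3.424
vertex -1.621 -3.271 3.515
endloop
endfacet
facet normal 0.531 -0.704 0.472
outer loop
vertex -0.639 -2.954 2.884
vertex -1.621 -3.271 3.515
vertex -1.385 -3.804 2.456
endloop
endfacet
facet normal 0.783 -0.594 -0.186
outer loop
vertex -0.639 -2.954 2.884
vertex -1.385 -3.804 2.456
vertex -0.929 -2.969 1.71
endloop
endfacet
facet normal 0.966 0.095 -0.240
outer loop
vertex -0.639 -2.954 2.884
vertex -0.929 -2.969 1.71
vertex -0.883 -1.919 2.309
endloop
endfacet
facet normal 0.325 0.904 0.276
outer loop
vertex -1.311 -2.106 3.424
vertex -0.883 -1.919 2.309
vertex -2.015 -1.596 2.584
endloop
endfacet
facet normal -0.110 0.106 0.988
outer loop
vertex -1.621 -3.271 3.515
vertex -1.311 -2.106 3.424
vertex -2.471 -2.431 3.33
endloop
endfacet
facet normal -0.154 -0.896 0.416
outer loop
vertex -1.385 -3.804 2.456
vertex -1.621 -3.271 3.515
vertex -2.517 -3.481 2.731
endloop
endfacet
facet normal 0.254 -0.718 -0.648
outer loop
vertex -0.929 -2.969 1.71
vertex -1.385 -3.804 2.456
vertex -2.089 -3.294 1.616
endloop
endfacet
facet normal 0.551 0.395 -0.735
outer loop
vertex -0.883 -1.919 2.309
vertex -0.929 -2.969 1.71
vertex -1.779 -2.129 1.525
endloop
endfacet
facet normal 0.458 -0.711 -0.533
outer loop
vertex 1.083 -4.046 -0.316
vertex 0.49 -3.975 -0.921
vertex 1.192 -3.497 -0.955
endloop
endfacet
facet normal 0.686 0.490 0.538
outer loop
vertex 1.083 -4.046 -0.316
vertex 1.192 -3.497 -0.955
vertex -0.51 -2.425 0.241
endloop
endfacet
facet normal 0.458 -0.711 -0.533
outer loop
vertex 1.192 -3.497 -0.955
vertex 0.49 -3.975 -0.921
vertex 0.599 -3.426 -1.56
endloop
endfacet
facet normal 0.375 0.889 -0.263
outer loop
vertex 1.192 -3.497 -0.955
vertex 0.599 -3.426 -1.56
vertex -0.51 -2.425 0.241
endloop
endfacet
facet normal 0.458 -0.711 -0.533
outer loop
vertex 0.599 -3.426 -1.56
vertex 0.49 -3.975 -0.921
vertex -0.103 -3.904 -1.526
endloop
endfacet
facet normal -0.458 0.627 -0.630
outer loop
vertex 0.599 -3.426 -1.56
vertex -0.103 -3.904 -1.526
vertex -0.51 -2.425 0.241
endloop
endfacet
facet normal 0.459 -0.711 -0.533
outer loop
vertex -0.103 -3.904 -1.526
vertex 0.49 -3.975 -0.921
vertex -0.212 -4.454 -0.886
endloop
endfacet
facet normal -0.980 -0.035 -0.197
outer loop
vertex -0.103 -3.904 -1.526
vertex -0.212 -4.454 -0.886
vertex -0.51 -2.425 0.241
endloop
endfacet
facet normal 0.459 -0.711 -0.533
outer loop
vertex -0.212 -4.454 -0.886
vertex 0.49 -3.975 -0.921
vertex 0.381 -4.525 -0.281
endloop
endfacet
facet normal -0.668 -0.434 0.604
outer loop
vertex -0.212 -4.454 -0.886
vertex 0.381 -4.525 -0.281
vertex -0.51 -2.425 0.241
endloop
endfacet
facet normal 0.459 -0.711 -0.533
outer loop
vertex 0.381 -4.525 -0.281
vertex 0.49 -3.975 -0.921
vertex 1.083 -4.046 -0.316
endloop
endfacet
facet normal 0.165 -0.171 0.971
outer loop
vertex 0.381 -4.525 -0.281
vertex 1.083 -4.046 -0.316
vertex -0.51 -2.425 0.241
endloop
endfacet

endsolid


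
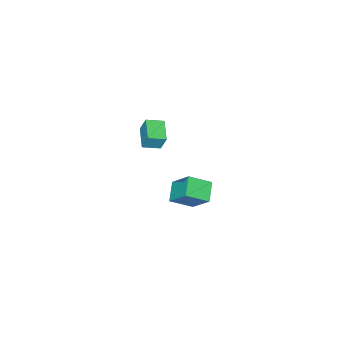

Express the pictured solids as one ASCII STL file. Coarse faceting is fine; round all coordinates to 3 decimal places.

solid 
facet normal -0.739 0.624 -0.254
outer loop
vertex -0.711 -2.392 4.376
vertex 0.293 -1.376 3.953
vertex -0.715 -2.853 3.257
endloop
endfacet
facet normal -0.674 -0.682 0.284
outer loop
vertex 0.127 -3.564 3.547
vertex -0.711 -2.392 4.376
vertex -0.715 -2.853 3.257
endloop
endfacet
facet normal -0.739 0.624 -0.254
outer loop
vertex -0.715 -2.853 3.257
vertex 0.293 -1.376 3.953
vertex 0.288 -1.837 2.834
endloop
endfacet
facet normal -0.004 -0.381 -0.924
outer loop
vertex 0.288 -1.837 2.834
vertex 0.127 -3.564 3.547
vertex -0.715 -2.853 3.257
endloop
endfacet
facet normal 0.004 0.381 0.924
outer loop
vertex -0.711 -2.392 4.376
vertex 1.135 -2.087 4.243
vertex 0.293 -1.376 3.953
endloop
endfacet
facet normal -0.673 -0.682 0.284
outer loop
vertex 0.132 -3.103 4.666
vertex -0.711 -2.392 4.376
vertex 0.127 -3.564 3.547
endloop
endfacet
facet normal 0.004 0.381 0.924
outer loop
vertex 0.132 -3.103 4.666
vertex 1.135 -2.087 4.243
vertex -0.711 -2.392 4.376
endloop
endfacet
facet normal 0.674 0.682 -0.284
outer loop
vertex 0.293 -1.376 3.953
vertex 1.135 -2.087 4.243
vertex 0.288 -1.837 2.834
endloop
endfacet
facet normal -0.004 -0.381 -0.924
outer loop
vertex 1.131 -2.548 3.124
vertex 0.127 -3.564 3.547
vertex 0.288 -1.837 2.834
endloop
endfacet
facet normal 0.673 0.683 -0.284
outer loop
vertex 0.288 -1.837 2.834
vertex 1.135 -2.087 4.243
vertex 1.131 -2.548 3.124
endloop
endfacet
facet normal 0.739 -0.624 0.254
outer loop
vertex 1.131 -2.548 3.124
vertex 0.132 -3.103 4.666
vertex 0.127 -3.564 3.547
endloop
endfacet
facet normal 0.739 -0.624 0.254
outer loop
vertex 1.135 -2.087 4.243
vertex 0.132 -3.103 4.666
vertex 1.131 -2.548 3.124
endloop
endfacet
facet normal -0.660 0.568 -0.491
outer loop
vertex -3.831 -1.26 -3.186
vertex -2.743 -0.579 -3.861
vertex -3.9 -2.611 -4.658
endloop
endfacet
facet normal -0.750 -0.469 0.466
outer loop
vertex -2.797 -3.561 -3.839
vertex -3.831 -1.26 -3.186
vertex -3.9 -2.611 -4.658
endloop
endfacet
facet normal -0.660 0.568 -0.491
outer loop
vertex -3.9 -2.611 -4.658
vertex -2.743 -0.579 -3.861
vertex -2.812 -1.931 -5.334
endloop
endfacet
facet normal -0.035 -0.676 -0.736
outer loop
vertex -2.812 -1.931 -5.334
vertex -2.797 -3.561 -3.839
vertex -3.9 -2.611 -4.658
endloop
endfacet
facet normal 0.034 0.675 0.737
outer loop
vertex -3.831 -1.26 -3.186
vertex -1.64 -1.529 -3.042
vertex -2.743 -0.579 -3.861
endloop
endfacet
facet normal -0.750 -0.469 0.466
outer loop
vertex -2.728 -2.209 -2.366
vertex -3.831 -1.26 -3.186
vertex -2.797 -3.561 -3.839
endloop
endfacet
facet normal 0.035 0.676 0.736
outer loop
vertex -2.728 -2.209 -2.366
vertex -1.64 -1.529 -3.042
vertex -3.831 -1.26 -3.186
endloop
endfacet
facet normal 0.750 0.469 -0.466
outer loop
vertex -2.743 -0.579 -3.861
vertex -1.64 -1.529 -3.042
vertex -2.812 -1.931 -5.334
endloop
endfacet
facet normal -0.034 -0.676 -0.736
outer loop
vertex -1.709 -2.88 -4.514
vertex -2.797 -3.561 -3.839
vertex -2.812 -1.931 -5.334
endloop
endfacet
facet normal 0.750 0.469 -0.466
outer loop
vertex -2.812 -1.931 -5.334
vertex -1.64 -1.529 -3.042
vertex -1.709 -2.88 -4.514
endloop
endfacet
facet normal 0.660 -0.568 0.491
outer loop
vertex -1.709 -2.88 -4.514
vertex -2.728 -2.209 -2.366
vertex -2.797 -3.561 -3.839
endloop
endfacet
facet normal 0.660 -0.568 0.491
outer loop
vertex -1.64 -1.529 -3.042
vertex -2.728 -2.209 -2.366
vertex -1.709 -2.88 -4.514
endloop
endfacet

endsolid


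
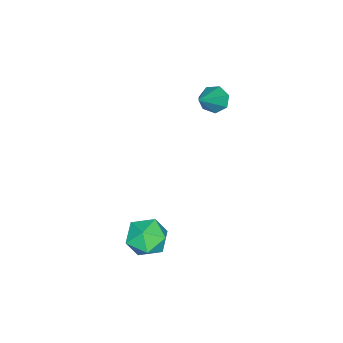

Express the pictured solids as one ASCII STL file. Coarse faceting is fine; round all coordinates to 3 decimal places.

solid 
facet normal -0.061 -0.245 0.968
outer loop
vertex 0.455 2.999 -2.827
vertex 0.901 2.161 -3.011
vertex 1.42 2.943 -2.78
endloop
endfacet
facet normal -0.016 0.463 0.886
outer loop
vertex 0.455 2.999 -2.827
vertex 1.42 2.943 -2.78
vertex 0.999 3.712 -3.189
endloop
endfacet
facet normal -0.563 0.673 0.479
outer loop
vertex 0.455 2.999 -2.827
vertex 0.999 3.712 -3.189
vertex 0.22 3.405 -3.673
endloop
endfacet
facet normal -0.946 0.096 0.309
outer loop
vertex 0.455 2.999 -2.827
vertex 0.22 3.405 -3.673
vertex 0.159 2.446 -3.563
endloop
endfacet
facet normal -0.636 -0.472 0.611
outer loop
vertex 0.455 2.999 -2.827
vertex 0.159 2.446 -3.563
vertex 0.901 2.161 -3.011
endloop
endfacet
facet normal 0.588 0.607 0.535
outer loop
vertex 0.999 3.712 -3.189
vertex 1.42 2.943 -2.78
vertex 1.781 3.314 -3.597
endloop
endfacet
facet normal 0.515 -0.539 0.667
outer loop
vertex 1.42 2.943 -2.78
vertex 0.901 2.161 -3.011
vertex 1.72 2.355 -3.487
endloop
endfacet
facet normal -0.414 -0.906 0.089
outer loop
vertex 0.901 2.161 -3.011
vertex 0.159 2.446 -3.563
vertex 0.941 2.048 -3.971
endloop
endfacet
facet normal -0.917 0.012 -0.399
outer loop
vertex 0.159 2.446 -3.563
vertex 0.22 3.405 -3.673
vertex 0.52 2.817 -4.38
endloop
endfacet
facet normal -0.296 0.947 -0.124
outer loop
vertex 0.22 3.405 -3.673
vertex 0.999 3.712 -3.189
vertex 1.039 3.599 -4.149
endloop
endfacet
facet normal 0.946 -0.096 -0.309
outer loop
vertex 1.485 2.761 -4.333
vertex 1.781 3.314 -3.597
vertex 1.72 2.355 -3.487
endloop
endfacet
facet normal 0.563 -0.673 -0.479
outer loop
vertex 1.485 2.761 -4.333
vertex 1.72 2.355 -3.487
vertex 0.941 2.048 -3.971
endloop
endfacet
facet normal 0.016 -0.463 -0.886
outer loop
vertex 1.485 2.761 -4.333
vertex 0.941 2.048 -3.971
vertex 0.52 2.817 -4.38
endloop
endfacet
facet normal 0.061 0.245 -0.968
outer loop
vertex 1.485 2.761 -4.333
vertex 0.52 2.817 -4.38
vertex 1.039 3.599 -4.149
endloop
endfacet
facet normal 0.636 0.472 -0.611
outer loop
vertex 1.485 2.761 -4.333
vertex 1.039 3.599 -4.149
vertex 1.781 3.314 -3.597
endloop
endfacet
facet normal 0.917 -0.012 0.399
outer loop
vertex 1.72 2.355 -3.487
vertex 1.781 3.314 -3.597
vertex 1.42 2.943 -2.78
endloop
endfacet
facet normal 0.296 -0.947 0.124
outer loop
vertex 0.941 2.048 -3.971
vertex 1.72 2.355 -3.487
vertex 0.901 2.161 -3.011
endloop
endfacet
facet normal -0.588 -0.607 -0.535
outer loop
vertex 0.52 2.817 -4.38
vertex 0.941 2.048 -3.971
vertex 0.159 2.446 -3.563
endloop
endfacet
facet normal -0.515 0.539 -0.667
outer loop
vertex 1.039 3.599 -4.149
vertex 0.52 2.817 -4.38
vertex 0.22 3.405 -3.673
endloop
endfacet
facet normal 0.414 0.906 -0.089
outer loop
vertex 1.781 3.314 -3.597
vertex 1.039 3.599 -4.149
vertex 0.999 3.712 -3.189
endloop
endfacet
facet normal -0.773 0.004 -0.634
outer loop
vertex -3.717 3.583 0.53
vertex -4.101 3.345 0.997
vertex -3.978 3.966 0.851
endloop
endfacet
facet normal 0.648 0.698 -0.306
outer loop
vertex -3.717 3.583 0.53
vertex -3.978 3.966 0.851
vertex -2.679 3.335 2.163
endloop
endfacet
facet normal -0.773 0.004 -0.634
outer loop
vertex -3.978 3.966 0.851
vertex -4.101 3.345 0.997
vertex -4.332 3.881 1.282
endloop
endfacet
facet normal 0.147 0.940 0.306
outer loop
vertex -3.978 3.966 0.851
vertex -4.332 3.881 1.282
vertex -2.679 3.335 2.163
endloop
endfacet
facet normal -0.773 0.004 -0.634
outer loop
vertex -4.332 3.881 1.282
vertex -4.101 3.345 0.997
vertex -4.512 3.392 1.498
endloop
endfacet
facet normal -0.287 0.474 0.833
outer loop
vertex -4.332 3.881 1.282
vertex -4.512 3.392 1.498
vertex -2.679 3.335 2.163
endloop
endfacet
facet normal -0.773 0.006 -0.635
outer loop
vertex -4.512 3.392 1.498
vertex -4.101 3.345 0.997
vertex -4.383 2.867 1.336
endloop
endfacet
facet normal -0.329 -0.351 0.877
outer loop
vertex -4.512 3.392 1.498
vertex -4.383 2.867 1.336
vertex -2.679 3.335 2.163
endloop
endfacet
facet normal -0.773 0.006 -0.634
outer loop
vertex -4.383 2.867 1.336
vertex -4.101 3.345 0.997
vertex -4.042 2.702 0.919
endloop
endfacet
facet normal 0.054 -0.913 0.405
outer loop
vertex -4.383 2.867 1.336
vertex -4.042 2.702 0.919
vertex -2.679 3.335 2.163
endloop
endfacet
facet normal -0.773 0.006 -0.634
outer loop
vertex -4.042 2.702 0.919
vertex -4.101 3.345 0.997
vertex -3.745 3.021 0.56
endloop
endfacet
facet normal 0.573 -0.788 -0.226
outer loop
vertex -4.042 2.702 0.919
vertex -3.745 3.021 0.56
vertex -2.679 3.335 2.163
endloop
endfacet
facet normal -0.774 0.005 -0.634
outer loop
vertex -3.745 3.021 0.56
vertex -4.101 3.345 0.997
vertex -3.717 3.583 0.53
endloop
endfacet
facet normal 0.837 -0.071 -0.543
outer loop
vertex -3.745 3.021 0.56
vertex -3.717 3.583 0.53
vertex -2.679 3.335 2.163
endloop
endfacet

endsolid


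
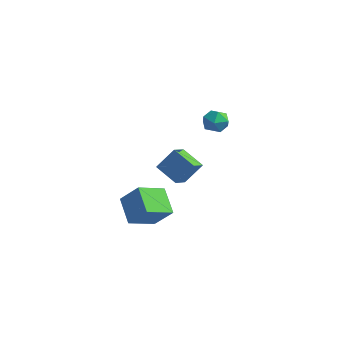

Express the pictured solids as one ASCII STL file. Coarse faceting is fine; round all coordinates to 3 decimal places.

solid 
facet normal -0.405 -0.164 0.899
outer loop
vertex -0.186 3.848 4.058
vertex 0.026 2.95 3.99
vertex 0.629 3.54 4.369
endloop
endfacet
facet normal -0.139 0.498 0.856
outer loop
vertex -0.186 3.848 4.058
vertex 0.629 3.54 4.369
vertex 0.584 4.336 3.899
endloop
endfacet
facet normal -0.462 0.830 0.313
outer loop
vertex -0.186 3.848 4.058
vertex 0.584 4.336 3.899
vertex -0.047 4.237 3.23
endloop
endfacet
facet normal -0.927 0.375 0.020
outer loop
vertex -0.186 3.848 4.058
vertex -0.047 4.237 3.23
vertex -0.392 3.38 3.286
endloop
endfacet
facet normal -0.892 -0.240 0.383
outer loop
vertex -0.186 3.848 4.058
vertex -0.392 3.38 3.286
vertex 0.026 2.95 3.99
endloop
endfacet
facet normal 0.555 0.446 0.702
outer loop
vertex 0.584 4.336 3.899
vertex 0.629 3.54 4.369
vertex 1.272 3.74 3.734
endloop
endfacet
facet normal 0.125 -0.623 0.772
outer loop
vertex 0.629 3.54 4.369
vertex 0.026 2.95 3.99
vertex 0.927 2.883 3.79
endloop
endfacet
facet normal -0.662 -0.747 -0.063
outer loop
vertex 0.026 2.95 3.99
vertex -0.392 3.38 3.286
vertex 0.296 2.784 3.121
endloop
endfacet
facet normal -0.719 0.247 -0.650
outer loop
vertex -0.392 3.38 3.286
vertex -0.047 4.237 3.23
vertex 0.251 3.58 2.651
endloop
endfacet
facet normal 0.034 0.984 -0.177
outer loop
vertex -0.047 4.237 3.23
vertex 0.584 4.336 3.899
vertex 0.854 4.17 3.03
endloop
endfacet
facet normal 0.927 -0.375 -0.020
outer loop
vertex 1.066 3.272 2.962
vertex 1.272 3.74 3.734
vertex 0.927 2.883 3.79
endloop
endfacet
facet normal 0.462 -0.830 -0.313
outer loop
vertex 1.066 3.272 2.962
vertex 0.927 2.883 3.79
vertex 0.296 2.784 3.121
endloop
endfacet
facet normal 0.139 -0.498 -0.856
outer loop
vertex 1.066 3.272 2.962
vertex 0.296 2.784 3.121
vertex 0.251 3.58 2.651
endloop
endfacet
facet normal 0.405 0.164 -0.899
outer loop
vertex 1.066 3.272 2.962
vertex 0.251 3.58 2.651
vertex 0.854 4.17 3.03
endloop
endfacet
facet normal 0.892 0.240 -0.383
outer loop
vertex 1.066 3.272 2.962
vertex 0.854 4.17 3.03
vertex 1.272 3.74 3.734
endloop
endfacet
facet normal 0.719 -0.247 0.650
outer loop
vertex 0.927 2.883 3.79
vertex 1.272 3.74 3.734
vertex 0.629 3.54 4.369
endloop
endfacet
facet normal -0.034 -0.984 0.177
outer loop
vertex 0.296 2.784 3.121
vertex 0.927 2.883 3.79
vertex 0.026 2.95 3.99
endloop
endfacet
facet normal -0.555 -0.446 -0.702
outer loop
vertex 0.251 3.58 2.651
vertex 0.296 2.784 3.121
vertex -0.392 3.38 3.286
endloop
endfacet
facet normal -0.125 0.623 -0.772
outer loop
vertex 0.854 4.17 3.03
vertex 0.251 3.58 2.651
vertex -0.047 4.237 3.23
endloop
endfacet
facet normal 0.662 0.747 0.063
outer loop
vertex 1.272 3.74 3.734
vertex 0.854 4.17 3.03
vertex 0.584 4.336 3.899
endloop
endfacet
facet normal -0.661 -0.150 -0.735
outer loop
vertex -4.264 0.326 -3.65
vertex -3.858 2.151 -4.388
vertex -2.818 -0.457 -4.789
endloop
endfacet
facet normal -0.202 -0.908 0.368
outer loop
vertex -1.562 -0.171 -3.392
vertex -4.264 0.326 -3.65
vertex -2.818 -0.457 -4.789
endloop
endfacet
facet normal -0.661 -0.150 -0.735
outer loop
vertex -2.818 -0.457 -4.789
vertex -3.858 2.151 -4.388
vertex -2.412 1.368 -5.527
endloop
endfacet
facet normal 0.723 -0.391 -0.570
outer loop
vertex -2.412 1.368 -5.527
vertex -1.562 -0.171 -3.392
vertex -2.818 -0.457 -4.789
endloop
endfacet
facet normal -0.723 0.391 0.570
outer loop
vertex -4.264 0.326 -3.65
vertex -2.602 2.437 -2.991
vertex -3.858 2.151 -4.388
endloop
endfacet
facet normal -0.202 -0.908 0.368
outer loop
vertex -3.008 0.612 -2.253
vertex -4.264 0.326 -3.65
vertex -1.562 -0.171 -3.392
endloop
endfacet
facet normal -0.723 0.391 0.570
outer loop
vertex -3.008 0.612 -2.253
vertex -2.602 2.437 -2.991
vertex -4.264 0.326 -3.65
endloop
endfacet
facet normal 0.202 0.908 -0.368
outer loop
vertex -3.858 2.151 -4.388
vertex -2.602 2.437 -2.991
vertex -2.412 1.368 -5.527
endloop
endfacet
facet normal 0.723 -0.391 -0.570
outer loop
vertex -1.156 1.654 -4.13
vertex -1.562 -0.171 -3.392
vertex -2.412 1.368 -5.527
endloop
endfacet
facet normal 0.202 0.908 -0.368
outer loop
vertex -2.412 1.368 -5.527
vertex -2.602 2.437 -2.991
vertex -1.156 1.654 -4.13
endloop
endfacet
facet normal 0.661 0.150 0.735
outer loop
vertex -1.156 1.654 -4.13
vertex -3.008 0.612 -2.253
vertex -1.562 -0.171 -3.392
endloop
endfacet
facet normal 0.661 0.150 0.735
outer loop
vertex -2.602 2.437 -2.991
vertex -3.008 0.612 -2.253
vertex -1.156 1.654 -4.13
endloop
endfacet
facet normal -0.379 -0.486 -0.787
outer loop
vertex -3.772 2.954 -1.798
vertex -4.069 4.099 -2.362
vertex -2.202 2.981 -2.571
endloop
endfacet
facet normal 0.227 -0.874 0.430
outer loop
vertex -1.531 3.841 -1.178
vertex -3.772 2.954 -1.798
vertex -2.202 2.981 -2.571
endloop
endfacet
facet normal -0.380 -0.487 -0.787
outer loop
vertex -2.202 2.981 -2.571
vertex -4.069 4.099 -2.362
vertex -2.5 4.125 -3.135
endloop
endfacet
facet normal 0.897 0.016 -0.442
outer loop
vertex -2.5 4.125 -3.135
vertex -1.531 3.841 -1.178
vertex -2.202 2.981 -2.571
endloop
endfacet
facet normal -0.897 -0.015 0.442
outer loop
vertex -3.772 2.954 -1.798
vertex -3.398 4.959 -0.969
vertex -4.069 4.099 -2.362
endloop
endfacet
facet normal 0.227 -0.874 0.431
outer loop
vertex -3.1 3.815 -0.405
vertex -3.772 2.954 -1.798
vertex -1.531 3.841 -1.178
endloop
endfacet
facet normal -0.897 -0.016 0.442
outer loop
vertex -3.1 3.815 -0.405
vertex -3.398 4.959 -0.969
vertex -3.772 2.954 -1.798
endloop
endfacet
facet normal -0.226 0.874 -0.430
outer loop
vertex -4.069 4.099 -2.362
vertex -3.398 4.959 -0.969
vertex -2.5 4.125 -3.135
endloop
endfacet
facet normal 0.897 0.015 -0.442
outer loop
vertex -1.828 4.986 -1.742
vertex -1.531 3.841 -1.178
vertex -2.5 4.125 -3.135
endloop
endfacet
facet normal -0.227 0.874 -0.430
outer loop
vertex -2.5 4.125 -3.135
vertex -3.398 4.959 -0.969
vertex -1.828 4.986 -1.742
endloop
endfacet
facet normal 0.380 0.486 0.787
outer loop
vertex -1.828 4.986 -1.742
vertex -3.1 3.815 -0.405
vertex -1.531 3.841 -1.178
endloop
endfacet
facet normal 0.379 0.487 0.787
outer loop
vertex -3.398 4.959 -0.969
vertex -3.1 3.815 -0.405
vertex -1.828 4.986 -1.742
endloop
endfacet

endsolid


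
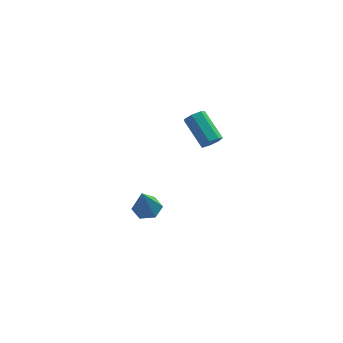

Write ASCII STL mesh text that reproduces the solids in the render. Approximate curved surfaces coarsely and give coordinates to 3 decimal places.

solid 
facet normal 0.132 0.375 -0.917
outer loop
vertex 1.663 0.583 -2.584
vertex 1.3 -0.037 -2.89
vertex 0.89 0.596 -2.69
endloop
endfacet
facet normal -0.079 0.740 0.668
outer loop
vertex 1.663 0.583 -2.584
vertex 0.89 0.596 -2.69
vertex 1.06 -0.723 -1.21
endloop
endfacet
facet normal 0.132 0.375 -0.918
outer loop
vertex 0.89 0.596 -2.69
vertex 1.3 -0.037 -2.89
vertex 0.528 -0.023 -2.995
endloop
endfacet
facet normal -0.867 0.318 0.383
outer loop
vertex 0.89 0.596 -2.69
vertex 0.528 -0.023 -2.995
vertex 1.06 -0.723 -1.21
endloop
endfacet
facet normal 0.132 0.375 -0.918
outer loop
vertex 0.528 -0.023 -2.995
vertex 1.3 -0.037 -2.89
vertex 0.938 -0.656 -3.195
endloop
endfacet
facet normal -0.834 -0.551 0.033
outer loop
vertex 0.528 -0.023 -2.995
vertex 0.938 -0.656 -3.195
vertex 1.06 -0.723 -1.21
endloop
endfacet
facet normal 0.133 0.375 -0.918
outer loop
vertex 0.938 -0.656 -3.195
vertex 1.3 -0.037 -2.89
vertex 1.71 -0.67 -3.089
endloop
endfacet
facet normal -0.014 -0.999 -0.033
outer loop
vertex 0.938 -0.656 -3.195
vertex 1.71 -0.67 -3.089
vertex 1.06 -0.723 -1.21
endloop
endfacet
facet normal 0.132 0.374 -0.918
outer loop
vertex 1.71 -0.67 -3.089
vertex 1.3 -0.037 -2.89
vertex 2.073 -0.05 -2.784
endloop
endfacet
facet normal 0.776 -0.578 0.252
outer loop
vertex 1.71 -0.67 -3.089
vertex 2.073 -0.05 -2.784
vertex 1.06 -0.723 -1.21
endloop
endfacet
facet normal 0.132 0.375 -0.917
outer loop
vertex 2.073 -0.05 -2.784
vertex 1.3 -0.037 -2.89
vertex 1.663 0.583 -2.584
endloop
endfacet
facet normal 0.743 0.291 0.603
outer loop
vertex 2.073 -0.05 -2.784
vertex 1.663 0.583 -2.584
vertex 1.06 -0.723 -1.21
endloop
endfacet
facet normal 0.468 -0.670 -0.577
outer loop
vertex 4.716 -1.32 3.139
vertex 4.394 -1.744 3.37
vertex 4.283 -1.419 2.903
endloop
endfacet
facet normal 0.201 0.715 -0.669
outer loop
vertex 4.716 -1.32 3.139
vertex 4.283 -1.419 2.903
vertex 3.888 -0.133 4.158
endloop
endfacet
facet normal 0.201 0.715 -0.669
outer loop
vertex 3.888 -0.133 4.158
vertex 4.283 -1.419 2.903
vertex 3.455 -0.232 3.922
endloop
endfacet
facet normal -0.467 0.671 0.576
outer loop
vertex 3.888 -0.133 4.158
vertex 3.455 -0.232 3.922
vertex 3.566 -0.556 4.39
endloop
endfacet
facet normal 0.467 -0.670 -0.577
outer loop
vertex 4.283 -1.419 2.903
vertex 4.394 -1.744 3.37
vertex 3.933 -1.762 3.018
endloop
endfacet
facet normal -0.546 0.293 -0.785
outer loop
vertex 4.283 -1.419 2.903
vertex 3.933 -1.762 3.018
vertex 3.455 -0.232 3.922
endloop
endfacet
facet normal -0.546 0.293 -0.785
outer loop
vertex 3.455 -0.232 3.922
vertex 3.933 -1.762 3.018
vertex 3.106 -0.575 4.037
endloop
endfacet
facet normal -0.469 0.670 0.575
outer loop
vertex 3.455 -0.232 3.922
vertex 3.106 -0.575 4.037
vertex 3.566 -0.556 4.39
endloop
endfacet
facet normal 0.466 -0.671 -0.576
outer loop
vertex 3.933 -1.762 3.018
vertex 4.394 -1.744 3.37
vertex 3.93 -2.091 3.399
endloop
endfacet
facet normal -0.884 -0.350 -0.309
outer loop
vertex 3.933 -1.762 3.018
vertex 3.93 -2.091 3.399
vertex 3.106 -0.575 4.037
endloop
endfacet
facet normal -0.884 -0.350 -0.309
outer loop
vertex 3.106 -0.575 4.037
vertex 3.93 -2.091 3.399
vertex 3.103 -0.904 4.418
endloop
endfacet
facet normal -0.469 0.670 0.575
outer loop
vertex 3.106 -0.575 4.037
vertex 3.103 -0.904 4.418
vertex 3.566 -0.556 4.39
endloop
endfacet
facet normal 0.466 -0.672 -0.576
outer loop
vertex 3.93 -2.091 3.399
vertex 4.394 -1.744 3.37
vertex 4.277 -2.158 3.758
endloop
endfacet
facet normal -0.555 -0.730 0.400
outer loop
vertex 3.93 -2.091 3.399
vertex 4.277 -2.158 3.758
vertex 3.103 -0.904 4.418
endloop
endfacet
facet normal -0.556 -0.730 0.398
outer loop
vertex 3.103 -0.904 4.418
vertex 4.277 -2.158 3.758
vertex 3.449 -0.971 4.778
endloop
endfacet
facet normal -0.469 0.670 0.575
outer loop
vertex 3.103 -0.904 4.418
vertex 3.449 -0.971 4.778
vertex 3.566 -0.556 4.39
endloop
endfacet
facet normal 0.468 -0.671 -0.575
outer loop
vertex 4.277 -2.158 3.758
vertex 4.394 -1.744 3.37
vertex 4.711 -1.913 3.825
endloop
endfacet
facet normal 0.191 -0.560 0.806
outer loop
vertex 4.277 -2.158 3.758
vertex 4.711 -1.913 3.825
vertex 3.449 -0.971 4.778
endloop
endfacet
facet normal 0.191 -0.560 0.806
outer loop
vertex 3.449 -0.971 4.778
vertex 4.711 -1.913 3.825
vertex 3.883 -0.726 4.845
endloop
endfacet
facet normal -0.467 0.670 0.576
outer loop
vertex 3.449 -0.971 4.778
vertex 3.883 -0.726 4.845
vertex 3.566 -0.556 4.39
endloop
endfacet
facet normal 0.468 -0.670 -0.575
outer loop
vertex 4.711 -1.913 3.825
vertex 4.394 -1.744 3.37
vertex 4.907 -1.54 3.55
endloop
endfacet
facet normal 0.793 0.031 0.608
outer loop
vertex 4.711 -1.913 3.825
vertex 4.907 -1.54 3.55
vertex 3.883 -0.726 4.845
endloop
endfacet
facet normal 0.794 0.032 0.607
outer loop
vertex 3.883 -0.726 4.845
vertex 4.907 -1.54 3.55
vertex 4.079 -0.353 4.569
endloop
endfacet
facet normal -0.467 0.671 0.576
outer loop
vertex 3.883 -0.726 4.845
vertex 4.079 -0.353 4.569
vertex 3.566 -0.556 4.39
endloop
endfacet
facet normal 0.468 -0.670 -0.576
outer loop
vertex 4.907 -1.54 3.55
vertex 4.394 -1.744 3.37
vertex 4.716 -1.32 3.139
endloop
endfacet
facet normal 0.799 0.600 -0.050
outer loop
vertex 4.907 -1.54 3.55
vertex 4.716 -1.32 3.139
vertex 4.079 -0.353 4.569
endloop
endfacet
facet normal 0.799 0.600 -0.050
outer loop
vertex 4.079 -0.353 4.569
vertex 4.716 -1.32 3.139
vertex 3.888 -0.133 4.158
endloop
endfacet
facet normal -0.467 0.671 0.576
outer loop
vertex 4.079 -0.353 4.569
vertex 3.888 -0.133 4.158
vertex 3.566 -0.556 4.39
endloop
endfacet

endsolid


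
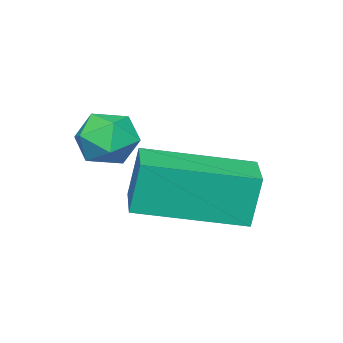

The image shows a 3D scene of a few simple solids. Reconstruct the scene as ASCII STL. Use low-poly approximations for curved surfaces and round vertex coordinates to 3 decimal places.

solid 
facet normal -0.769 -0.639 -0.025
outer loop
vertex -0.64 -0.241 2.281
vertex -1.996 1.407 1.892
vertex -0.485 -0.383 1.14
endloop
endfacet
facet normal 0.626 -0.759 0.179
outer loop
vertex 0.376 0.333 1.168
vertex -0.64 -0.241 2.281
vertex -0.485 -0.383 1.14
endloop
endfacet
facet normal -0.769 -0.639 -0.025
outer loop
vertex -0.485 -0.383 1.14
vertex -1.996 1.407 1.892
vertex -1.842 1.266 0.751
endloop
endfacet
facet normal 0.134 -0.122 -0.983
outer loop
vertex -1.842 1.266 0.751
vertex 0.376 0.333 1.168
vertex -0.485 -0.383 1.14
endloop
endfacet
facet normal -0.134 0.122 0.983
outer loop
vertex -0.64 -0.241 2.281
vertex -1.135 2.123 1.92
vertex -1.996 1.407 1.892
endloop
endfacet
facet normal 0.625 -0.760 0.178
outer loop
vertex 0.222 0.474 2.309
vertex -0.64 -0.241 2.281
vertex 0.376 0.333 1.168
endloop
endfacet
facet normal -0.133 0.122 0.983
outer loop
vertex 0.222 0.474 2.309
vertex -1.135 2.123 1.92
vertex -0.64 -0.241 2.281
endloop
endfacet
facet normal -0.626 0.759 -0.178
outer loop
vertex -1.996 1.407 1.892
vertex -1.135 2.123 1.92
vertex -1.842 1.266 0.751
endloop
endfacet
facet normal 0.133 -0.122 -0.983
outer loop
vertex -0.98 1.981 0.779
vertex 0.376 0.333 1.168
vertex -1.842 1.266 0.751
endloop
endfacet
facet normal -0.625 0.760 -0.179
outer loop
vertex -1.842 1.266 0.751
vertex -1.135 2.123 1.92
vertex -0.98 1.981 0.779
endloop
endfacet
facet normal 0.769 0.639 0.025
outer loop
vertex -0.98 1.981 0.779
vertex 0.222 0.474 2.309
vertex 0.376 0.333 1.168
endloop
endfacet
facet normal 0.769 0.639 0.025
outer loop
vertex -1.135 2.123 1.92
vertex 0.222 0.474 2.309
vertex -0.98 1.981 0.779
endloop
endfacet
facet normal -0.271 0.704 0.656
outer loop
vertex 0.073 0.363 2.833
vertex -0.181 -0.103 3.228
vertex 0.452 0.078 3.295
endloop
endfacet
facet normal 0.315 0.901 0.297
outer loop
vertex 0.073 0.363 2.833
vertex 0.452 0.078 3.295
vertex 0.697 0.192 2.69
endloop
endfacet
facet normal 0.157 0.904 -0.398
outer loop
vertex 0.073 0.363 2.833
vertex 0.697 0.192 2.69
vertex 0.215 0.082 2.25
endloop
endfacet
facet normal -0.526 0.709 -0.470
outer loop
vertex 0.073 0.363 2.833
vertex 0.215 0.082 2.25
vertex -0.328 -0.101 2.582
endloop
endfacet
facet normal -0.791 0.585 0.182
outer loop
vertex 0.073 0.363 2.833
vertex -0.328 -0.101 2.582
vertex -0.181 -0.103 3.228
endloop
endfacet
facet normal 0.817 0.407 0.408
outer loop
vertex 0.697 0.192 2.69
vertex 0.452 0.078 3.295
vertex 0.828 -0.379 2.998
endloop
endfacet
facet normal -0.130 0.088 0.988
outer loop
vertex 0.452 0.078 3.295
vertex -0.181 -0.103 3.228
vertex 0.285 -0.562 3.33
endloop
endfacet
facet normal -0.970 -0.104 0.220
outer loop
vertex -0.181 -0.103 3.228
vertex -0.328 -0.101 2.582
vertex -0.197 -0.672 2.89
endloop
endfacet
facet normal -0.543 0.096 -0.835
outer loop
vertex -0.328 -0.101 2.582
vertex 0.215 0.082 2.25
vertex 0.048 -0.558 2.285
endloop
endfacet
facet normal 0.562 0.411 -0.718
outer loop
vertex 0.215 0.082 2.25
vertex 0.697 0.192 2.69
vertex 0.681 -0.377 2.352
endloop
endfacet
facet normal 0.526 -0.709 0.470
outer loop
vertex 0.427 -0.843 2.747
vertex 0.828 -0.379 2.998
vertex 0.285 -0.562 3.33
endloop
endfacet
facet normal -0.157 -0.904 0.398
outer loop
vertex 0.427 -0.843 2.747
vertex 0.285 -0.562 3.33
vertex -0.197 -0.672 2.89
endloop
endfacet
facet normal -0.315 -0.901 -0.297
outer loop
vertex 0.427 -0.843 2.747
vertex -0.197 -0.672 2.89
vertex 0.048 -0.558 2.285
endloop
endfacet
facet normal 0.271 -0.704 -0.656
outer loop
vertex 0.427 -0.843 2.747
vertex 0.048 -0.558 2.285
vertex 0.681 -0.377 2.352
endloop
endfacet
facet normal 0.791 -0.585 -0.182
outer loop
vertex 0.427 -0.843 2.747
vertex 0.681 -0.377 2.352
vertex 0.828 -0.379 2.998
endloop
endfacet
facet normal 0.543 -0.096 0.835
outer loop
vertex 0.285 -0.562 3.33
vertex 0.828 -0.379 2.998
vertex 0.452 0.078 3.295
endloop
endfacet
facet normal -0.562 -0.411 0.718
outer loop
vertex -0.197 -0.672 2.89
vertex 0.285 -0.562 3.33
vertex -0.181 -0.103 3.228
endloop
endfacet
facet normal -0.817 -0.407 -0.408
outer loop
vertex 0.048 -0.558 2.285
vertex -0.197 -0.672 2.89
vertex -0.328 -0.101 2.582
endloop
endfacet
facet normal 0.130 -0.088 -0.988
outer loop
vertex 0.681 -0.377 2.352
vertex 0.048 -0.558 2.285
vertex 0.215 0.082 2.25
endloop
endfacet
facet normal 0.970 0.104 -0.220
outer loop
vertex 0.828 -0.379 2.998
vertex 0.681 -0.377 2.352
vertex 0.697 0.192 2.69
endloop
endfacet

endsolid


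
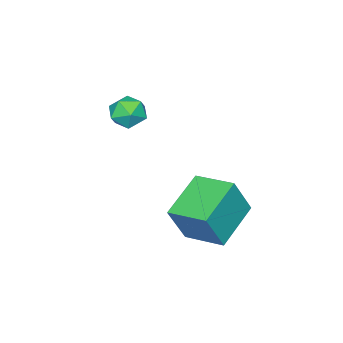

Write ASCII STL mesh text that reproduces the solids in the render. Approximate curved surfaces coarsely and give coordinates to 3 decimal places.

solid 
facet normal -0.916 -0.116 0.383
outer loop
vertex -1.178 -1.191 -2.023
vertex -1.25 0.157 -1.787
vertex -1.75 -0.992 -3.33
endloop
endfacet
facet normal 0.052 -0.984 -0.173
outer loop
vertex -0.21 -0.797 -3.973
vertex -1.178 -1.191 -2.023
vertex -1.75 -0.992 -3.33
endloop
endfacet
facet normal -0.916 -0.116 0.383
outer loop
vertex -1.75 -0.992 -3.33
vertex -1.25 0.157 -1.787
vertex -1.821 0.356 -3.093
endloop
endfacet
facet normal -0.396 0.139 -0.908
outer loop
vertex -1.821 0.356 -3.093
vertex -0.21 -0.797 -3.973
vertex -1.75 -0.992 -3.33
endloop
endfacet
facet normal 0.396 -0.138 0.908
outer loop
vertex -1.178 -1.191 -2.023
vertex 0.29 0.352 -2.43
vertex -1.25 0.157 -1.787
endloop
endfacet
facet normal 0.052 -0.984 -0.173
outer loop
vertex 0.361 -0.996 -2.667
vertex -1.178 -1.191 -2.023
vertex -0.21 -0.797 -3.973
endloop
endfacet
facet normal 0.397 -0.139 0.907
outer loop
vertex 0.361 -0.996 -2.667
vertex 0.29 0.352 -2.43
vertex -1.178 -1.191 -2.023
endloop
endfacet
facet normal -0.052 0.984 0.173
outer loop
vertex -1.25 0.157 -1.787
vertex 0.29 0.352 -2.43
vertex -1.821 0.356 -3.093
endloop
endfacet
facet normal -0.397 0.138 -0.907
outer loop
vertex -0.282 0.551 -3.737
vertex -0.21 -0.797 -3.973
vertex -1.821 0.356 -3.093
endloop
endfacet
facet normal -0.052 0.984 0.173
outer loop
vertex -1.821 0.356 -3.093
vertex 0.29 0.352 -2.43
vertex -0.282 0.551 -3.737
endloop
endfacet
facet normal 0.916 0.116 -0.383
outer loop
vertex -0.282 0.551 -3.737
vertex 0.361 -0.996 -2.667
vertex -0.21 -0.797 -3.973
endloop
endfacet
facet normal 0.916 0.116 -0.383
outer loop
vertex 0.29 0.352 -2.43
vertex 0.361 -0.996 -2.667
vertex -0.282 0.551 -3.737
endloop
endfacet
facet normal -0.205 -0.083 0.975
outer loop
vertex -0.619 -2.767 0.8
vertex -0.753 -3.389 0.719
vertex -0.155 -3.206 0.86
endloop
endfacet
facet normal 0.287 0.421 0.861
outer loop
vertex -0.619 -2.767 0.8
vertex -0.155 -3.206 0.86
vertex -0.038 -2.656 0.552
endloop
endfacet
facet normal 0.007 0.907 0.421
outer loop
vertex -0.619 -2.767 0.8
vertex -0.038 -2.656 0.552
vertex -0.564 -2.498 0.22
endloop
endfacet
facet normal -0.659 0.704 0.264
outer loop
vertex -0.619 -2.767 0.8
vertex -0.564 -2.498 0.22
vertex -1.006 -2.951 0.324
endloop
endfacet
facet normal -0.790 0.091 0.607
outer loop
vertex -0.619 -2.767 0.8
vertex -1.006 -2.951 0.324
vertex -0.753 -3.389 0.719
endloop
endfacet
facet normal 0.842 0.116 0.527
outer loop
vertex -0.038 -2.656 0.552
vertex -0.155 -3.206 0.86
vertex 0.186 -3.209 0.316
endloop
endfacet
facet normal 0.046 -0.699 0.714
outer loop
vertex -0.155 -3.206 0.86
vertex -0.753 -3.389 0.719
vertex -0.256 -3.662 0.42
endloop
endfacet
facet normal -0.902 -0.415 0.117
outer loop
vertex -0.753 -3.389 0.719
vertex -1.006 -2.951 0.324
vertex -0.782 -3.504 0.088
endloop
endfacet
facet normal -0.692 0.575 -0.437
outer loop
vertex -1.006 -2.951 0.324
vertex -0.564 -2.498 0.22
vertex -0.665 -2.954 -0.22
endloop
endfacet
facet normal 0.387 0.904 -0.183
outer loop
vertex -0.564 -2.498 0.22
vertex -0.038 -2.656 0.552
vertex -0.067 -2.771 -0.079
endloop
endfacet
facet normal 0.659 -0.704 -0.264
outer loop
vertex -0.201 -3.393 -0.16
vertex 0.186 -3.209 0.316
vertex -0.256 -3.662 0.42
endloop
endfacet
facet normal -0.007 -0.907 -0.421
outer loop
vertex -0.201 -3.393 -0.16
vertex -0.256 -3.662 0.42
vertex -0.782 -3.504 0.088
endloop
endfacet
facet normal -0.287 -0.421 -0.861
outer loop
vertex -0.201 -3.393 -0.16
vertex -0.782 -3.504 0.088
vertex -0.665 -2.954 -0.22
endloop
endfacet
facet normal 0.205 0.083 -0.975
outer loop
vertex -0.201 -3.393 -0.16
vertex -0.665 -2.954 -0.22
vertex -0.067 -2.771 -0.079
endloop
endfacet
facet normal 0.790 -0.091 -0.607
outer loop
vertex -0.201 -3.393 -0.16
vertex -0.067 -2.771 -0.079
vertex 0.186 -3.209 0.316
endloop
endfacet
facet normal 0.692 -0.575 0.437
outer loop
vertex -0.256 -3.662 0.42
vertex 0.186 -3.209 0.316
vertex -0.155 -3.206 0.86
endloop
endfacet
facet normal -0.387 -0.904 0.183
outer loop
vertex -0.782 -3.504 0.088
vertex -0.256 -3.662 0.42
vertex -0.753 -3.389 0.719
endloop
endfacet
facet normal -0.842 -0.116 -0.527
outer loop
vertex -0.665 -2.954 -0.22
vertex -0.782 -3.504 0.088
vertex -1.006 -2.951 0.324
endloop
endfacet
facet normal -0.046 0.699 -0.714
outer loop
vertex -0.067 -2.771 -0.079
vertex -0.665 -2.954 -0.22
vertex -0.564 -2.498 0.22
endloop
endfacet
facet normal 0.902 0.415 -0.117
outer loop
vertex 0.186 -3.209 0.316
vertex -0.067 -2.771 -0.079
vertex -0.038 -2.656 0.552
endloop
endfacet

endsolid
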